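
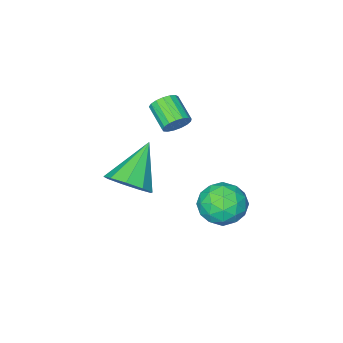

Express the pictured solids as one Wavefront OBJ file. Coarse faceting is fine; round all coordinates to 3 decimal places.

v 2.152 -1.202 2.795
v 2.364 -0.975 3.285
v 2.18 -1.992 3.835
v 1.968 -2.218 3.345
v 2.092 -0.919 3.298
v 1.909 -1.936 3.848
v 1.835 -0.928 3.196
v 1.651 -1.944 3.746
v 1.649 -0.999 3.002
v 1.466 -2.016 3.552
v 1.579 -1.117 2.761
v 1.395 -2.133 3.31
v 1.64 -1.254 2.527
v 1.457 -2.271 3.077
v 1.818 -1.379 2.355
v 1.635 -2.396 2.905
v 2.073 -1.464 2.284
v 1.889 -2.48 2.833
v 2.346 -1.488 2.33
v 2.162 -2.505 2.879
v 2.574 -1.447 2.482
v 2.39 -2.464 3.032
v 2.706 -1.35 2.707
v 2.522 -2.366 3.256
v 2.71 -1.218 2.951
v 2.527 -2.235 3.501
v 2.587 -1.083 3.16
v 2.403 -2.1 3.709
v 3.265 -2.695 -1.028
v 3.972 -2.816 -0.345
v 1.835 -3.285 0.348
v 3.733 -2.183 -0.321
v 3.276 -1.789 -0.628
v 2.813 -1.819 -1.122
v 2.562 -2.259 -1.572
v 2.64 -2.903 -1.767
v 3.01 -3.45 -1.616
v 3.5 -3.643 -1.19
v 3.88 -3.393 -0.688
v 1.446 2.031 0.125
v 2.359 2.369 0.214
v 2.001 0.551 0.046
v 2.914 0.889 0.135
v 2.298 0.941 0.893
v 1.955 1.855 0.941
v 2.405 1.065 -0.681
v 2.062 1.979 -0.633
v 2.952 1.771 -0.284
v 2.886 1.695 0.688
v 1.474 1.225 -0.428
v 1.408 1.149 0.544
v 1.854 2.33 0.176
v 2.506 0.59 0.084
v 2.144 0.621 0.529
v 2.681 0.819 0.581
v 1.616 2.028 0.604
v 2.153 2.226 0.656
v 2.117 1.387 1.055
v 2.207 0.694 -0.396
v 2.744 0.892 -0.344
v 1.679 2.101 -0.321
v 2.216 2.299 -0.269
v 2.243 1.533 -0.795
v 2.739 2.177 -0.064
v 3.065 1.307 -0.111
v 2.766 1.411 -0.59
v 2.565 1.948 -0.562
v 2.7 2.132 0.507
v 3.026 1.262 0.461
v 2.664 1.293 0.906
v 2.463 1.83 0.935
v 3.049 1.781 0.215
v 1.334 1.658 -0.201
v 1.66 0.788 -0.247
v 1.897 1.09 -0.675
v 1.696 1.627 -0.646
v 1.295 1.613 0.371
v 1.621 0.743 0.324
v 1.795 0.972 0.822
v 1.594 1.509 0.85
v 1.311 1.139 0.045
f 2 1 5
f 2 5 3
f 3 5 6
f 3 6 4
f 5 1 7
f 5 7 6
f 6 7 8
f 6 8 4
f 7 1 9
f 7 9 8
f 8 9 10
f 8 10 4
f 9 1 11
f 9 11 10
f 10 11 12
f 10 12 4
f 11 1 13
f 11 13 12
f 12 13 14
f 12 14 4
f 13 1 15
f 13 15 14
f 14 15 16
f 14 16 4
f 15 1 17
f 15 17 16
f 16 17 18
f 16 18 4
f 17 1 19
f 17 19 18
f 18 19 20
f 18 20 4
f 19 1 21
f 19 21 20
f 20 21 22
f 20 22 4
f 21 1 23
f 21 23 22
f 22 23 24
f 22 24 4
f 23 1 25
f 23 25 24
f 24 25 26
f 24 26 4
f 25 1 27
f 25 27 26
f 26 27 28
f 26 28 4
f 27 1 2
f 27 2 28
f 28 2 3
f 28 3 4
f 30 29 32
f 30 32 31
f 32 29 33
f 32 33 31
f 33 29 34
f 33 34 31
f 34 29 35
f 34 35 31
f 35 29 36
f 35 36 31
f 36 29 37
f 36 37 31
f 37 29 38
f 37 38 31
f 38 29 39
f 38 39 31
f 39 29 30
f 39 30 31
f 40 77 56
f 77 51 80
f 56 80 45
f 77 80 56
f 40 56 52
f 56 45 57
f 52 57 41
f 56 57 52
f 40 52 61
f 52 41 62
f 61 62 47
f 52 62 61
f 40 61 73
f 61 47 76
f 73 76 50
f 61 76 73
f 40 73 77
f 73 50 81
f 77 81 51
f 73 81 77
f 41 57 68
f 57 45 71
f 68 71 49
f 57 71 68
f 45 80 58
f 80 51 79
f 58 79 44
f 80 79 58
f 51 81 78
f 81 50 74
f 78 74 42
f 81 74 78
f 50 76 75
f 76 47 63
f 75 63 46
f 76 63 75
f 47 62 67
f 62 41 64
f 67 64 48
f 62 64 67
f 43 69 55
f 69 49 70
f 55 70 44
f 69 70 55
f 43 55 53
f 55 44 54
f 53 54 42
f 55 54 53
f 43 53 60
f 53 42 59
f 60 59 46
f 53 59 60
f 43 60 65
f 60 46 66
f 65 66 48
f 60 66 65
f 43 65 69
f 65 48 72
f 69 72 49
f 65 72 69
f 44 70 58
f 70 49 71
f 58 71 45
f 70 71 58
f 42 54 78
f 54 44 79
f 78 79 51
f 54 79 78
f 46 59 75
f 59 42 74
f 75 74 50
f 59 74 75
f 48 66 67
f 66 46 63
f 67 63 47
f 66 63 67
f 49 72 68
f 72 48 64
f 68 64 41
f 72 64 68



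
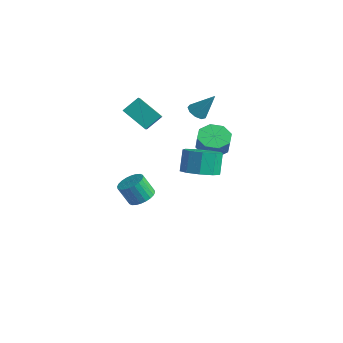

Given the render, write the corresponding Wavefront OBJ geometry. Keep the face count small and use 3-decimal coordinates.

v 3.203 -2.286 2.466
v 3.756 -2.989 3.053
v 3.39 -2.317 4.202
v 2.837 -1.614 3.614
v 4.186 -2.428 2.862
v 3.821 -1.756 4.011
v 4.157 -1.801 2.486
v 3.791 -1.129 3.634
v 3.681 -1.401 2.1
v 3.315 -0.729 3.249
v 2.981 -1.415 1.885
v 2.615 -0.743 3.034
v 2.385 -1.836 1.942
v 2.019 -1.164 3.091
v 2.172 -2.468 2.244
v 1.806 -1.796 3.393
v 2.441 -3.015 2.649
v 2.076 -2.343 3.798
v 3.067 -3.22 2.969
v 2.701 -2.548 4.118
v 2.115 0.123 2.703
v 2.84 -0.407 2.395
v 3.11 -0.614 3.389
v 2.385 -0.083 3.697
v 3.026 0.289 2.49
v 3.296 0.082 3.483
v 2.678 0.889 2.71
v 2.948 0.682 3.703
v 2 1.04 2.925
v 2.27 0.833 3.919
v 1.39 0.654 3.011
v 1.66 0.447 4.005
v 1.204 -0.042 2.917
v 1.474 -0.249 3.91
v 1.552 -0.642 2.697
v 1.822 -0.849 3.69
v 2.23 -0.793 2.481
v 2.5 -1 3.475
v -3.111 0.293 -4.562
v -2.36 0.167 -4.185
v -2.997 -0.099 -3.002
v -3.749 0.027 -3.378
v -2.403 0.492 -4.135
v -3.041 0.226 -2.952
v -2.555 0.787 -4.15
v -3.192 0.521 -2.967
v -2.791 1.006 -4.228
v -3.428 0.74 -3.045
v -3.076 1.117 -4.357
v -3.713 0.851 -3.174
v -3.366 1.103 -4.516
v -4.004 0.836 -3.333
v -3.618 0.965 -4.683
v -4.255 0.699 -3.5
v -3.792 0.725 -4.831
v -4.429 0.459 -3.648
v -3.863 0.419 -4.938
v -4.5 0.153 -3.755
v -3.819 0.094 -4.988
v -4.457 -0.172 -3.805
v -3.668 -0.201 -4.973
v -4.305 -0.467 -3.79
v -3.432 -0.42 -4.895
v -4.069 -0.686 -3.712
v -3.147 -0.531 -4.766
v -3.784 -0.797 -3.583
v -2.856 -0.516 -4.607
v -3.494 -0.783 -3.424
v -2.605 -0.379 -4.44
v -3.242 -0.645 -3.257
v -2.431 -0.139 -4.292
v -3.068 -0.405 -3.109
v -1.173 2.792 2.319
v -0.659 2.925 1.961
v -0.387 3.408 3.681
v -0.933 3.268 1.964
v -1.318 3.387 2.133
v -1.636 3.228 2.389
v -1.738 2.865 2.611
v -1.575 2.468 2.697
v -1.225 2.222 2.606
v -0.85 2.243 2.38
v -0.627 2.521 2.125
v -4.176 -0.029 2.605
v -3.84 0.909 3.309
v -5.024 1.067 1.552
v -4.687 2.004 2.256
v -2.693 0.176 1.624
v -2.356 1.113 2.328
v -3.54 1.271 0.571
v -3.204 2.209 1.275
f 2 1 5
f 2 5 3
f 3 5 6
f 3 6 4
f 5 1 7
f 5 7 6
f 6 7 8
f 6 8 4
f 7 1 9
f 7 9 8
f 8 9 10
f 8 10 4
f 9 1 11
f 9 11 10
f 10 11 12
f 10 12 4
f 11 1 13
f 11 13 12
f 12 13 14
f 12 14 4
f 13 1 15
f 13 15 14
f 14 15 16
f 14 16 4
f 15 1 17
f 15 17 16
f 16 17 18
f 16 18 4
f 17 1 19
f 17 19 18
f 18 19 20
f 18 20 4
f 19 1 2
f 19 2 20
f 20 2 3
f 20 3 4
f 22 21 25
f 22 25 23
f 23 25 26
f 23 26 24
f 25 21 27
f 25 27 26
f 26 27 28
f 26 28 24
f 27 21 29
f 27 29 28
f 28 29 30
f 28 30 24
f 29 21 31
f 29 31 30
f 30 31 32
f 30 32 24
f 31 21 33
f 31 33 32
f 32 33 34
f 32 34 24
f 33 21 35
f 33 35 34
f 34 35 36
f 34 36 24
f 35 21 37
f 35 37 36
f 36 37 38
f 36 38 24
f 37 21 22
f 37 22 38
f 38 22 23
f 38 23 24
f 40 39 43
f 40 43 41
f 41 43 44
f 41 44 42
f 43 39 45
f 43 45 44
f 44 45 46
f 44 46 42
f 45 39 47
f 45 47 46
f 46 47 48
f 46 48 42
f 47 39 49
f 47 49 48
f 48 49 50
f 48 50 42
f 49 39 51
f 49 51 50
f 50 51 52
f 50 52 42
f 51 39 53
f 51 53 52
f 52 53 54
f 52 54 42
f 53 39 55
f 53 55 54
f 54 55 56
f 54 56 42
f 55 39 57
f 55 57 56
f 56 57 58
f 56 58 42
f 57 39 59
f 57 59 58
f 58 59 60
f 58 60 42
f 59 39 61
f 59 61 60
f 60 61 62
f 60 62 42
f 61 39 63
f 61 63 62
f 62 63 64
f 62 64 42
f 63 39 65
f 63 65 64
f 64 65 66
f 64 66 42
f 65 39 67
f 65 67 66
f 66 67 68
f 66 68 42
f 67 39 69
f 67 69 68
f 68 69 70
f 68 70 42
f 69 39 71
f 69 71 70
f 70 71 72
f 70 72 42
f 71 39 40
f 71 40 72
f 72 40 41
f 72 41 42
f 74 73 76
f 74 76 75
f 76 73 77
f 76 77 75
f 77 73 78
f 77 78 75
f 78 73 79
f 78 79 75
f 79 73 80
f 79 80 75
f 80 73 81
f 80 81 75
f 81 73 82
f 81 82 75
f 82 73 83
f 82 83 75
f 83 73 74
f 83 74 75
f 85 87 84
f 88 85 84
f 84 87 86
f 86 88 84
f 85 91 87
f 89 85 88
f 89 91 85
f 87 91 86
f 90 88 86
f 86 91 90
f 90 89 88
f 91 89 90



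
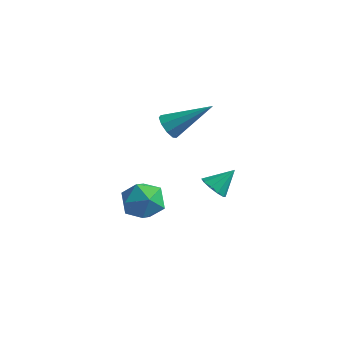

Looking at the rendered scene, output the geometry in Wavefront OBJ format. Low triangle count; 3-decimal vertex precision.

v -0.427 2.914 -2.128
v 0.079 2.432 -2.004
v 0.127 3.726 -1.232
v 0.217 2.694 -2.328
v 0.11 3.04 -2.575
v -0.203 3.338 -2.651
v -0.602 3.474 -2.528
v -0.934 3.396 -2.251
v -1.072 3.134 -1.928
v -0.964 2.788 -1.681
v -0.651 2.49 -1.604
v -0.253 2.354 -1.728
v -1.162 0.545 2.728
v -0.746 0.557 2.203
v 0.322 1.635 3.932
v -1.015 0.929 2.199
v -1.353 1.12 2.442
v -1.601 1.043 2.819
v -1.645 0.732 3.154
v -1.462 0.334 3.289
v -1.139 0.035 3.162
v -0.827 -0.026 2.832
v -0.672 0.181 2.453
v -0.944 -1.534 0.501
v -0.201 -1.38 -0.196
v -0.699 -3.18 0.396
v 0.044 -3.026 -0.301
v 0.19 -2.744 0.679
v 0.039 -1.726 0.744
v -0.939 -2.834 -0.544
v -1.09 -1.816 -0.479
v -0.198 -2.183 -0.842
v 0.5 -2.127 -0.086
v -1.4 -2.433 0.286
v -0.702 -2.377 1.042
f 2 1 4
f 2 4 3
f 4 1 5
f 4 5 3
f 5 1 6
f 5 6 3
f 6 1 7
f 6 7 3
f 7 1 8
f 7 8 3
f 8 1 9
f 8 9 3
f 9 1 10
f 9 10 3
f 10 1 11
f 10 11 3
f 11 1 12
f 11 12 3
f 12 1 2
f 12 2 3
f 14 13 16
f 14 16 15
f 16 13 17
f 16 17 15
f 17 13 18
f 17 18 15
f 18 13 19
f 18 19 15
f 19 13 20
f 19 20 15
f 20 13 21
f 20 21 15
f 21 13 22
f 21 22 15
f 22 13 23
f 22 23 15
f 23 13 14
f 23 14 15
f 24 35 29
f 24 29 25
f 24 25 31
f 24 31 34
f 24 34 35
f 25 29 33
f 29 35 28
f 35 34 26
f 34 31 30
f 31 25 32
f 27 33 28
f 27 28 26
f 27 26 30
f 27 30 32
f 27 32 33
f 28 33 29
f 26 28 35
f 30 26 34
f 32 30 31
f 33 32 25



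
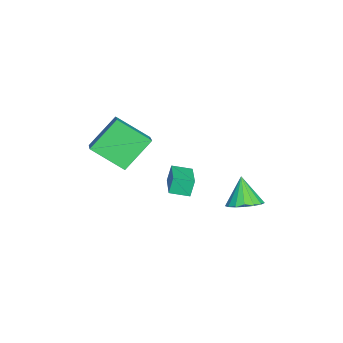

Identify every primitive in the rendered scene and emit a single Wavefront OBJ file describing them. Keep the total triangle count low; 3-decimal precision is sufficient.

v 0.888 3.756 -2.998
v 1.687 3.49 -2.681
v 0.232 3.424 -1.622
v 1.674 3.91 -2.586
v 1.48 4.294 -2.585
v 1.151 4.556 -2.679
v 0.762 4.634 -2.846
v 0.401 4.511 -3.048
v 0.153 4.216 -3.238
v 0.072 3.815 -3.373
v 0.179 3.4 -3.422
v 0.448 3.067 -3.374
v 0.818 2.892 -3.24
v 1.204 2.915 -3.05
v 1.518 3.131 -2.848
v 3.412 -1.178 0.495
v 3.364 -2.747 1.548
v 2.368 -0.244 1.838
v 2.32 -1.813 2.89
v 4.76 -0.727 1.23
v 4.712 -2.296 2.282
v 3.716 0.207 2.572
v 3.668 -1.362 3.625
v 2.989 0.672 -0.433
v 2.763 0.821 0.405
v 2.761 1.567 -0.654
v 2.536 1.717 0.184
v 4.524 1.143 -0.104
v 4.299 1.293 0.734
v 4.297 2.039 -0.325
v 4.071 2.188 0.513
f 2 1 4
f 2 4 3
f 4 1 5
f 4 5 3
f 5 1 6
f 5 6 3
f 6 1 7
f 6 7 3
f 7 1 8
f 7 8 3
f 8 1 9
f 8 9 3
f 9 1 10
f 9 10 3
f 10 1 11
f 10 11 3
f 11 1 12
f 11 12 3
f 12 1 13
f 12 13 3
f 13 1 14
f 13 14 3
f 14 1 15
f 14 15 3
f 15 1 2
f 15 2 3
f 17 19 16
f 20 17 16
f 16 19 18
f 18 20 16
f 17 23 19
f 21 17 20
f 21 23 17
f 19 23 18
f 22 20 18
f 18 23 22
f 22 21 20
f 23 21 22
f 25 27 24
f 28 25 24
f 24 27 26
f 26 28 24
f 25 31 27
f 29 25 28
f 29 31 25
f 27 31 26
f 30 28 26
f 26 31 30
f 30 29 28
f 31 29 30



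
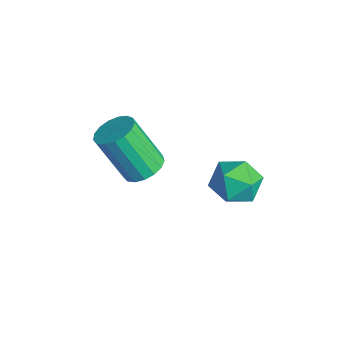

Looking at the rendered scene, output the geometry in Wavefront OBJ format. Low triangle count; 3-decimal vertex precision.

v -0.654 -2.497 0.654
v -0.146 -2.114 1.012
v -0.779 -2.84 2.685
v -1.286 -3.223 2.326
v -0.421 -1.899 1.001
v -1.054 -2.625 2.674
v -0.749 -1.821 0.911
v -1.382 -2.546 2.584
v -1.055 -1.897 0.762
v -1.688 -2.623 2.434
v -1.27 -2.112 0.588
v -1.903 -2.837 2.26
v -1.343 -2.414 0.429
v -1.976 -3.14 2.102
v -1.258 -2.735 0.321
v -1.891 -3.461 1.994
v -1.035 -3.002 0.29
v -1.668 -3.728 1.963
v -0.724 -3.154 0.342
v -1.357 -3.879 2.015
v -0.397 -3.154 0.465
v -1.03 -3.88 2.138
v -0.129 -3.005 0.632
v -0.762 -3.73 2.305
v 0.019 -2.739 0.803
v -0.614 -3.464 2.476
v 0.013 -2.417 0.941
v -0.62 -3.143 2.613
v 1.798 -0.26 2.428
v 2.638 0.015 2.434
v 2.242 -1.615 2.326
v 3.082 -1.34 2.332
v 2.588 -1.268 3.061
v 2.314 -0.431 3.124
v 2.566 -1.169 1.636
v 2.292 -0.332 1.699
v 3.112 -0.547 1.945
v 3.126 -0.609 2.825
v 1.754 -0.991 1.935
v 1.768 -1.053 2.815
f 2 1 5
f 2 5 3
f 3 5 6
f 3 6 4
f 5 1 7
f 5 7 6
f 6 7 8
f 6 8 4
f 7 1 9
f 7 9 8
f 8 9 10
f 8 10 4
f 9 1 11
f 9 11 10
f 10 11 12
f 10 12 4
f 11 1 13
f 11 13 12
f 12 13 14
f 12 14 4
f 13 1 15
f 13 15 14
f 14 15 16
f 14 16 4
f 15 1 17
f 15 17 16
f 16 17 18
f 16 18 4
f 17 1 19
f 17 19 18
f 18 19 20
f 18 20 4
f 19 1 21
f 19 21 20
f 20 21 22
f 20 22 4
f 21 1 23
f 21 23 22
f 22 23 24
f 22 24 4
f 23 1 25
f 23 25 24
f 24 25 26
f 24 26 4
f 25 1 27
f 25 27 26
f 26 27 28
f 26 28 4
f 27 1 2
f 27 2 28
f 28 2 3
f 28 3 4
f 29 40 34
f 29 34 30
f 29 30 36
f 29 36 39
f 29 39 40
f 30 34 38
f 34 40 33
f 40 39 31
f 39 36 35
f 36 30 37
f 32 38 33
f 32 33 31
f 32 31 35
f 32 35 37
f 32 37 38
f 33 38 34
f 31 33 40
f 35 31 39
f 37 35 36
f 38 37 30



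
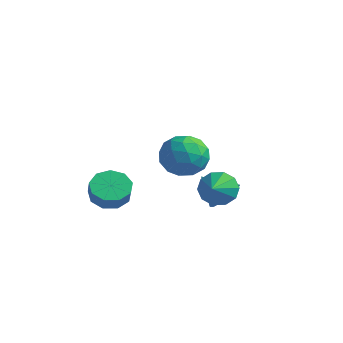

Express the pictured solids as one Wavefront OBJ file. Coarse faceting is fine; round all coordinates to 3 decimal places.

v 1.817 1.171 -0.63
v 2.281 1.732 -0.02
v 2.343 0.149 -0.09
v 1.764 1.593 0.22
v 1.266 1.292 0.135
v 0.98 0.945 -0.242
v 1.013 0.684 -0.767
v 1.353 0.609 -1.24
v 1.87 0.749 -1.48
v 2.367 1.05 -1.395
v 2.654 1.397 -1.018
v 2.621 1.658 -0.493
v -4.001 0.242 -2.627
v -3.208 -0.034 -3.188
v -2.746 -0.398 -2.355
v -3.539 -0.122 -1.793
v -3.12 0.61 -2.955
v -2.657 0.246 -2.122
v -3.444 1.083 -2.569
v -2.982 0.719 -1.736
v -4.029 1.161 -2.209
v -3.567 0.797 -1.376
v -4.601 0.81 -2.045
v -4.138 0.446 -1.212
v -4.892 0.193 -2.153
v -4.43 -0.171 -1.32
v -4.767 -0.401 -2.483
v -4.304 -0.765 -1.65
v -4.283 -0.694 -2.879
v -3.82 -1.058 -2.046
v -3.667 -0.549 -3.158
v -3.205 -0.913 -2.325
v 0.57 1.568 1.1
v 1.341 0.798 0.576
v -0.401 0.062 1.884
v 0.37 -0.708 1.36
v 0.746 0.004 2.262
v 1.346 0.935 1.777
v -0.406 -0.075 0.683
v 0.194 0.856 0.198
v 0.738 -0.218 0.318
v 1.45 -0.169 1.294
v -0.51 1.029 1.166
v 0.202 1.078 2.142
v 1.041 1.315 0.769
v -0.101 -0.455 1.691
v 0.12 -0.036 2.221
v 0.573 -0.489 1.913
v 1.044 1.396 1.475
v 1.497 0.943 1.167
v 1.147 0.477 2.158
v -0.557 -0.083 1.293
v -0.104 -0.536 0.985
v 0.367 1.349 0.547
v 0.82 0.896 0.239
v -0.207 0.383 0.302
v 1.14 0.266 0.31
v 0.568 -0.62 0.771
v 0.112 -0.248 0.372
v 0.465 0.3 0.087
v 1.558 0.294 0.883
v 0.987 -0.591 1.344
v 1.208 -0.172 1.874
v 1.561 0.375 1.589
v 1.203 -0.303 0.732
v -0.047 1.451 1.116
v -0.618 0.566 1.577
v -0.621 0.485 0.871
v -0.268 1.032 0.586
v 0.372 1.48 1.689
v -0.2 0.594 2.15
v 0.475 0.56 2.373
v 0.828 1.108 2.088
v -0.263 1.163 1.728
v 0.302 3.347 -2.419
v 0.793 3.026 -1.685
v -1.042 3.213 -1.581
v 0.762 3.604 -1.641
v 0.556 4.084 -1.895
v 0.253 4.283 -2.349
v -0.032 4.124 -2.83
v -0.189 3.668 -3.154
v -0.158 3.09 -3.198
v 0.048 2.61 -2.944
v 0.351 2.411 -2.49
v 0.636 2.57 -2.009
f 2 1 4
f 2 4 3
f 4 1 5
f 4 5 3
f 5 1 6
f 5 6 3
f 6 1 7
f 6 7 3
f 7 1 8
f 7 8 3
f 8 1 9
f 8 9 3
f 9 1 10
f 9 10 3
f 10 1 11
f 10 11 3
f 11 1 12
f 11 12 3
f 12 1 2
f 12 2 3
f 14 13 17
f 14 17 15
f 15 17 18
f 15 18 16
f 17 13 19
f 17 19 18
f 18 19 20
f 18 20 16
f 19 13 21
f 19 21 20
f 20 21 22
f 20 22 16
f 21 13 23
f 21 23 22
f 22 23 24
f 22 24 16
f 23 13 25
f 23 25 24
f 24 25 26
f 24 26 16
f 25 13 27
f 25 27 26
f 26 27 28
f 26 28 16
f 27 13 29
f 27 29 28
f 28 29 30
f 28 30 16
f 29 13 31
f 29 31 30
f 30 31 32
f 30 32 16
f 31 13 14
f 31 14 32
f 32 14 15
f 32 15 16
f 33 70 49
f 70 44 73
f 49 73 38
f 70 73 49
f 33 49 45
f 49 38 50
f 45 50 34
f 49 50 45
f 33 45 54
f 45 34 55
f 54 55 40
f 45 55 54
f 33 54 66
f 54 40 69
f 66 69 43
f 54 69 66
f 33 66 70
f 66 43 74
f 70 74 44
f 66 74 70
f 34 50 61
f 50 38 64
f 61 64 42
f 50 64 61
f 38 73 51
f 73 44 72
f 51 72 37
f 73 72 51
f 44 74 71
f 74 43 67
f 71 67 35
f 74 67 71
f 43 69 68
f 69 40 56
f 68 56 39
f 69 56 68
f 40 55 60
f 55 34 57
f 60 57 41
f 55 57 60
f 36 62 48
f 62 42 63
f 48 63 37
f 62 63 48
f 36 48 46
f 48 37 47
f 46 47 35
f 48 47 46
f 36 46 53
f 46 35 52
f 53 52 39
f 46 52 53
f 36 53 58
f 53 39 59
f 58 59 41
f 53 59 58
f 36 58 62
f 58 41 65
f 62 65 42
f 58 65 62
f 37 63 51
f 63 42 64
f 51 64 38
f 63 64 51
f 35 47 71
f 47 37 72
f 71 72 44
f 47 72 71
f 39 52 68
f 52 35 67
f 68 67 43
f 52 67 68
f 41 59 60
f 59 39 56
f 60 56 40
f 59 56 60
f 42 65 61
f 65 41 57
f 61 57 34
f 65 57 61
f 76 75 78
f 76 78 77
f 78 75 79
f 78 79 77
f 79 75 80
f 79 80 77
f 80 75 81
f 80 81 77
f 81 75 82
f 81 82 77
f 82 75 83
f 82 83 77
f 83 75 84
f 83 84 77
f 84 75 85
f 84 85 77
f 85 75 86
f 85 86 77
f 86 75 76
f 86 76 77



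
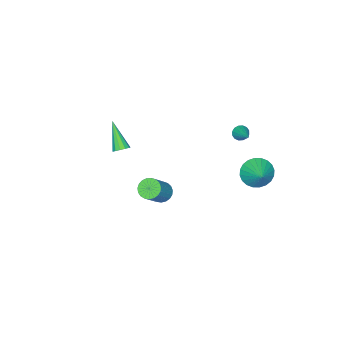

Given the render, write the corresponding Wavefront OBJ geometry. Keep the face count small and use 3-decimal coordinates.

v 1.553 -3.066 1.042
v 2.024 -3.33 1.064
v 0.787 -4.314 2.418
v 2.039 -3.109 1.273
v 1.901 -2.875 1.409
v 1.652 -2.701 1.428
v 1.372 -2.643 1.325
v 1.149 -2.719 1.131
v 1.055 -2.905 0.91
v 1.119 -3.142 0.73
v 1.321 -3.355 0.65
v 1.597 -3.476 0.694
v 1.859 -3.467 0.848
v 2.963 0.893 0.626
v 3.404 1.239 0.224
v 4.657 1.374 1.711
v 4.217 1.027 2.114
v 3.247 1.451 0.337
v 4.501 1.586 1.824
v 3.041 1.567 0.5
v 4.295 1.701 1.987
v 2.822 1.566 0.685
v 4.075 1.7 2.172
v 2.627 1.448 0.859
v 3.88 1.583 2.347
v 2.49 1.235 0.994
v 3.744 1.369 2.482
v 2.435 0.962 1.065
v 3.689 1.097 2.552
v 2.472 0.678 1.06
v 3.725 0.812 2.548
v 2.593 0.43 0.98
v 3.846 0.565 2.468
v 2.778 0.263 0.839
v 4.032 0.397 2.327
v 2.996 0.204 0.661
v 4.249 0.339 2.149
v 3.208 0.265 0.477
v 4.461 0.399 1.965
v 3.377 0.434 0.319
v 4.631 0.568 1.807
v 3.475 0.682 0.214
v 4.729 0.817 1.702
v 3.485 0.967 0.18
v 4.738 1.102 1.668
v -3.804 1.551 1.136
v -3.482 1.638 0.725
v -3.036 2.629 1.964
v -3.69 1.813 0.69
v -3.929 1.918 0.775
v -4.134 1.925 0.957
v -4.251 1.832 1.187
v -4.248 1.663 1.403
v -4.126 1.465 1.548
v -3.918 1.29 1.583
v -3.679 1.185 1.498
v -3.473 1.178 1.316
v -3.357 1.271 1.086
v -3.36 1.44 0.87
v -4.098 2.601 -2.374
v -3.307 1.911 -2.411
v -3.222 3.559 -1.526
v -3.232 2.138 -2.745
v -3.289 2.434 -3.022
v -3.468 2.756 -3.2
v -3.744 3.055 -3.252
v -4.074 3.284 -3.171
v -4.407 3.409 -2.968
v -4.693 3.412 -2.675
v -4.889 3.291 -2.336
v -4.964 3.064 -2.003
v -4.907 2.768 -1.726
v -4.727 2.446 -1.548
v -4.451 2.147 -1.495
v -4.122 1.918 -1.577
v -3.789 1.793 -1.779
v -3.502 1.79 -2.072
f 2 1 4
f 2 4 3
f 4 1 5
f 4 5 3
f 5 1 6
f 5 6 3
f 6 1 7
f 6 7 3
f 7 1 8
f 7 8 3
f 8 1 9
f 8 9 3
f 9 1 10
f 9 10 3
f 10 1 11
f 10 11 3
f 11 1 12
f 11 12 3
f 12 1 13
f 12 13 3
f 13 1 2
f 13 2 3
f 15 14 18
f 15 18 16
f 16 18 19
f 16 19 17
f 18 14 20
f 18 20 19
f 19 20 21
f 19 21 17
f 20 14 22
f 20 22 21
f 21 22 23
f 21 23 17
f 22 14 24
f 22 24 23
f 23 24 25
f 23 25 17
f 24 14 26
f 24 26 25
f 25 26 27
f 25 27 17
f 26 14 28
f 26 28 27
f 27 28 29
f 27 29 17
f 28 14 30
f 28 30 29
f 29 30 31
f 29 31 17
f 30 14 32
f 30 32 31
f 31 32 33
f 31 33 17
f 32 14 34
f 32 34 33
f 33 34 35
f 33 35 17
f 34 14 36
f 34 36 35
f 35 36 37
f 35 37 17
f 36 14 38
f 36 38 37
f 37 38 39
f 37 39 17
f 38 14 40
f 38 40 39
f 39 40 41
f 39 41 17
f 40 14 42
f 40 42 41
f 41 42 43
f 41 43 17
f 42 14 44
f 42 44 43
f 43 44 45
f 43 45 17
f 44 14 15
f 44 15 45
f 45 15 16
f 45 16 17
f 47 46 49
f 47 49 48
f 49 46 50
f 49 50 48
f 50 46 51
f 50 51 48
f 51 46 52
f 51 52 48
f 52 46 53
f 52 53 48
f 53 46 54
f 53 54 48
f 54 46 55
f 54 55 48
f 55 46 56
f 55 56 48
f 56 46 57
f 56 57 48
f 57 46 58
f 57 58 48
f 58 46 59
f 58 59 48
f 59 46 47
f 59 47 48
f 61 60 63
f 61 63 62
f 63 60 64
f 63 64 62
f 64 60 65
f 64 65 62
f 65 60 66
f 65 66 62
f 66 60 67
f 66 67 62
f 67 60 68
f 67 68 62
f 68 60 69
f 68 69 62
f 69 60 70
f 69 70 62
f 70 60 71
f 70 71 62
f 71 60 72
f 71 72 62
f 72 60 73
f 72 73 62
f 73 60 74
f 73 74 62
f 74 60 75
f 74 75 62
f 75 60 76
f 75 76 62
f 76 60 77
f 76 77 62
f 77 60 61
f 77 61 62



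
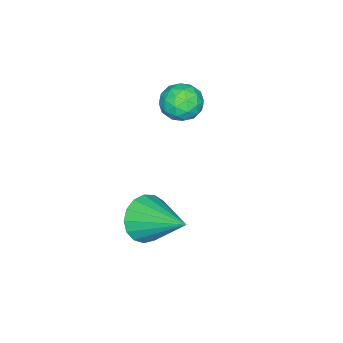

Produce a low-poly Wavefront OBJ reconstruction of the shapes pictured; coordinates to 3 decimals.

v -2.796 -0.961 2.501
v -2.258 -1.407 2.157
v -3.662 -1.853 2.303
v -3.124 -2.299 1.959
v -3.087 -2.165 2.725
v -2.552 -1.614 2.847
v -3.368 -1.646 1.613
v -2.833 -1.095 1.735
v -2.612 -1.83 1.609
v -2.438 -2.151 2.296
v -3.482 -1.109 2.164
v -3.308 -1.43 2.851
v -2.451 -1.106 2.346
v -3.469 -2.154 2.114
v -3.447 -2.076 2.564
v -3.131 -2.338 2.362
v -2.624 -1.227 2.752
v -2.308 -1.489 2.55
v -2.795 -1.935 2.884
v -3.612 -1.771 1.91
v -3.296 -2.033 1.708
v -2.789 -0.922 2.098
v -2.473 -1.184 1.896
v -3.125 -1.325 1.576
v -2.343 -1.616 1.822
v -2.852 -2.141 1.706
v -2.995 -1.757 1.502
v -2.68 -1.433 1.574
v -2.241 -1.805 2.226
v -2.75 -2.329 2.11
v -2.728 -2.251 2.56
v -2.414 -1.926 2.632
v -2.449 -2.054 1.903
v -3.17 -0.931 2.35
v -3.679 -1.455 2.234
v -3.506 -1.334 1.828
v -3.192 -1.009 1.9
v -3.068 -1.119 2.754
v -3.577 -1.644 2.638
v -3.24 -1.827 2.886
v -2.925 -1.503 2.958
v -3.471 -1.206 2.557
v -0.319 -1.39 -1.572
v 0.127 -1.856 -0.917
v 0.099 0.31 -0.648
v 0.439 -1.771 -1.216
v 0.577 -1.598 -1.596
v 0.509 -1.377 -1.972
v 0.252 -1.159 -2.255
v -0.136 -0.995 -2.382
v -0.566 -0.921 -2.324
v -0.94 -0.954 -2.093
v -1.171 -1.087 -1.743
v -1.207 -1.29 -1.354
v -1.04 -1.516 -1.015
v -0.708 -1.712 -0.803
v -0.287 -1.835 -0.768
f 1 38 17
f 38 12 41
f 17 41 6
f 38 41 17
f 1 17 13
f 17 6 18
f 13 18 2
f 17 18 13
f 1 13 22
f 13 2 23
f 22 23 8
f 13 23 22
f 1 22 34
f 22 8 37
f 34 37 11
f 22 37 34
f 1 34 38
f 34 11 42
f 38 42 12
f 34 42 38
f 2 18 29
f 18 6 32
f 29 32 10
f 18 32 29
f 6 41 19
f 41 12 40
f 19 40 5
f 41 40 19
f 12 42 39
f 42 11 35
f 39 35 3
f 42 35 39
f 11 37 36
f 37 8 24
f 36 24 7
f 37 24 36
f 8 23 28
f 23 2 25
f 28 25 9
f 23 25 28
f 4 30 16
f 30 10 31
f 16 31 5
f 30 31 16
f 4 16 14
f 16 5 15
f 14 15 3
f 16 15 14
f 4 14 21
f 14 3 20
f 21 20 7
f 14 20 21
f 4 21 26
f 21 7 27
f 26 27 9
f 21 27 26
f 4 26 30
f 26 9 33
f 30 33 10
f 26 33 30
f 5 31 19
f 31 10 32
f 19 32 6
f 31 32 19
f 3 15 39
f 15 5 40
f 39 40 12
f 15 40 39
f 7 20 36
f 20 3 35
f 36 35 11
f 20 35 36
f 9 27 28
f 27 7 24
f 28 24 8
f 27 24 28
f 10 33 29
f 33 9 25
f 29 25 2
f 33 25 29
f 44 43 46
f 44 46 45
f 46 43 47
f 46 47 45
f 47 43 48
f 47 48 45
f 48 43 49
f 48 49 45
f 49 43 50
f 49 50 45
f 50 43 51
f 50 51 45
f 51 43 52
f 51 52 45
f 52 43 53
f 52 53 45
f 53 43 54
f 53 54 45
f 54 43 55
f 54 55 45
f 55 43 56
f 55 56 45
f 56 43 57
f 56 57 45
f 57 43 44
f 57 44 45



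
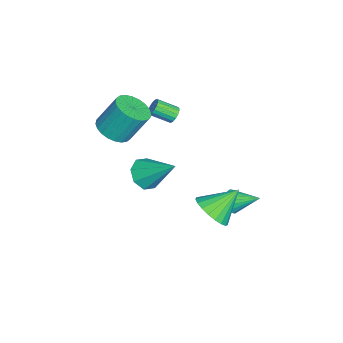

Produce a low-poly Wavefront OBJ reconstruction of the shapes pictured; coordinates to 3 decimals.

v 0.546 -2.288 -1.744
v 1.385 -2.724 -1.66
v 1.214 -0.732 -0.356
v 1.377 -2.238 -2.2
v 0.882 -1.782 -2.474
v 0.19 -1.622 -2.32
v -0.294 -1.852 -1.829
v -0.286 -2.338 -1.288
v 0.209 -2.795 -1.014
v 0.902 -2.955 -1.168
v -1.833 -1.217 0.885
v -1.382 -1.069 1.041
v -1.255 -2.094 1.651
v -1.707 -2.243 1.495
v -1.531 -0.987 1.209
v -1.404 -2.012 1.82
v -1.749 -0.958 1.304
v -1.622 -1.983 1.914
v -1.986 -0.988 1.302
v -1.859 -2.013 1.912
v -2.189 -1.071 1.205
v -2.062 -2.096 1.815
v -2.31 -1.187 1.034
v -2.183 -2.213 1.645
v -2.321 -1.311 0.83
v -2.195 -2.336 1.44
v -2.222 -1.413 0.637
v -2.095 -2.438 1.248
v -2.033 -1.47 0.502
v -1.906 -2.495 1.112
v -1.798 -1.469 0.454
v -1.671 -2.495 1.065
v -1.572 -1.411 0.505
v -1.445 -2.436 1.116
v -1.405 -1.308 0.643
v -1.278 -2.334 1.253
v -1.337 -1.185 0.836
v -1.21 -2.21 1.447
v 2.895 1.22 -2.045
v 3.529 0.841 -1.272
v 2.185 2.42 -0.875
v 3.781 1.162 -1.449
v 3.88 1.494 -1.728
v 3.808 1.778 -2.063
v 3.578 1.966 -2.395
v 3.23 2.025 -2.666
v 2.825 1.945 -2.83
v 2.431 1.739 -2.858
v 2.118 1.444 -2.746
v 1.939 1.11 -2.512
v 1.925 0.795 -2.198
v 2.079 0.554 -1.858
v 2.374 0.428 -1.549
v 2.759 0.439 -1.327
v 3.168 0.585 -1.229
v -0.138 1.902 -3.996
v 0.308 1.623 -3.52
v 0.058 3.258 -3.384
v 0.5 1.702 -3.758
v 0.566 1.822 -4.043
v 0.492 1.957 -4.319
v 0.293 2.082 -4.531
v 0.009 2.171 -4.637
v -0.304 2.207 -4.616
v -0.584 2.182 -4.472
v -0.776 2.102 -4.234
v -0.842 1.983 -3.949
v -0.768 1.848 -3.673
v -0.57 1.723 -3.462
v -0.285 1.634 -3.356
v 0.028 1.598 -3.376
v -0.12 -3.936 0.898
v 0.85 -4.05 1.061
v 0.69 -3.078 2.686
v -0.28 -2.964 2.522
v 0.845 -3.719 0.863
v 0.685 -2.746 2.487
v 0.694 -3.421 0.669
v 0.534 -2.448 2.294
v 0.418 -3.201 0.511
v 0.259 -2.229 2.135
v 0.061 -3.094 0.411
v -0.099 -2.121 2.035
v -0.324 -3.114 0.385
v -0.484 -2.141 2.01
v -0.678 -3.26 0.438
v -0.837 -2.287 2.062
v -0.947 -3.509 0.56
v -1.106 -2.536 2.185
v -1.09 -3.822 0.734
v -1.25 -2.85 2.359
v -1.085 -4.154 0.933
v -1.245 -3.181 2.557
v -0.934 -4.452 1.126
v -1.094 -3.479 2.751
v -0.659 -4.671 1.285
v -0.818 -3.699 2.909
v -0.301 -4.779 1.385
v -0.461 -3.806 3.009
v 0.084 -4.759 1.41
v -0.076 -3.786 3.035
v 0.437 -4.613 1.358
v 0.278 -3.64 2.982
v 0.706 -4.364 1.235
v 0.547 -3.391 2.86
f 2 1 4
f 2 4 3
f 4 1 5
f 4 5 3
f 5 1 6
f 5 6 3
f 6 1 7
f 6 7 3
f 7 1 8
f 7 8 3
f 8 1 9
f 8 9 3
f 9 1 10
f 9 10 3
f 10 1 2
f 10 2 3
f 12 11 15
f 12 15 13
f 13 15 16
f 13 16 14
f 15 11 17
f 15 17 16
f 16 17 18
f 16 18 14
f 17 11 19
f 17 19 18
f 18 19 20
f 18 20 14
f 19 11 21
f 19 21 20
f 20 21 22
f 20 22 14
f 21 11 23
f 21 23 22
f 22 23 24
f 22 24 14
f 23 11 25
f 23 25 24
f 24 25 26
f 24 26 14
f 25 11 27
f 25 27 26
f 26 27 28
f 26 28 14
f 27 11 29
f 27 29 28
f 28 29 30
f 28 30 14
f 29 11 31
f 29 31 30
f 30 31 32
f 30 32 14
f 31 11 33
f 31 33 32
f 32 33 34
f 32 34 14
f 33 11 35
f 33 35 34
f 34 35 36
f 34 36 14
f 35 11 37
f 35 37 36
f 36 37 38
f 36 38 14
f 37 11 12
f 37 12 38
f 38 12 13
f 38 13 14
f 40 39 42
f 40 42 41
f 42 39 43
f 42 43 41
f 43 39 44
f 43 44 41
f 44 39 45
f 44 45 41
f 45 39 46
f 45 46 41
f 46 39 47
f 46 47 41
f 47 39 48
f 47 48 41
f 48 39 49
f 48 49 41
f 49 39 50
f 49 50 41
f 50 39 51
f 50 51 41
f 51 39 52
f 51 52 41
f 52 39 53
f 52 53 41
f 53 39 54
f 53 54 41
f 54 39 55
f 54 55 41
f 55 39 40
f 55 40 41
f 57 56 59
f 57 59 58
f 59 56 60
f 59 60 58
f 60 56 61
f 60 61 58
f 61 56 62
f 61 62 58
f 62 56 63
f 62 63 58
f 63 56 64
f 63 64 58
f 64 56 65
f 64 65 58
f 65 56 66
f 65 66 58
f 66 56 67
f 66 67 58
f 67 56 68
f 67 68 58
f 68 56 69
f 68 69 58
f 69 56 70
f 69 70 58
f 70 56 71
f 70 71 58
f 71 56 57
f 71 57 58
f 73 72 76
f 73 76 74
f 74 76 77
f 74 77 75
f 76 72 78
f 76 78 77
f 77 78 79
f 77 79 75
f 78 72 80
f 78 80 79
f 79 80 81
f 79 81 75
f 80 72 82
f 80 82 81
f 81 82 83
f 81 83 75
f 82 72 84
f 82 84 83
f 83 84 85
f 83 85 75
f 84 72 86
f 84 86 85
f 85 86 87
f 85 87 75
f 86 72 88
f 86 88 87
f 87 88 89
f 87 89 75
f 88 72 90
f 88 90 89
f 89 90 91
f 89 91 75
f 90 72 92
f 90 92 91
f 91 92 93
f 91 93 75
f 92 72 94
f 92 94 93
f 93 94 95
f 93 95 75
f 94 72 96
f 94 96 95
f 95 96 97
f 95 97 75
f 96 72 98
f 96 98 97
f 97 98 99
f 97 99 75
f 98 72 100
f 98 100 99
f 99 100 101
f 99 101 75
f 100 72 102
f 100 102 101
f 101 102 103
f 101 103 75
f 102 72 104
f 102 104 103
f 103 104 105
f 103 105 75
f 104 72 73
f 104 73 105
f 105 73 74
f 105 74 75



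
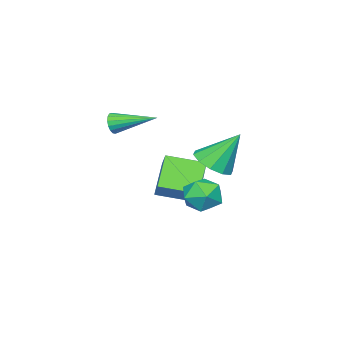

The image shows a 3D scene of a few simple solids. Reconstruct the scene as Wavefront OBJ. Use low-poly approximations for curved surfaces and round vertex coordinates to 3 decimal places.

v 0.408 1.808 -2.005
v 0.979 1.306 -1.505
v -0.188 2.632 -0.495
v 1.248 1.777 -1.656
v 1.196 2.259 -1.94
v 0.842 2.57 -2.249
v 0.323 2.589 -2.464
v -0.163 2.31 -2.504
v -0.432 1.84 -2.354
v -0.38 1.357 -2.07
v -0.027 1.047 -1.761
v 0.493 1.027 -1.545
v -0.301 0.472 -4.722
v -1.664 -0.22 -3.681
v -0.005 0.871 -4.07
v -1.368 0.178 -3.028
v 0.648 -0.838 -4.352
v -0.715 -1.531 -3.31
v 0.944 -0.44 -3.699
v -0.419 -1.132 -2.658
v 0.844 -2.737 -0.909
v 1.126 -2.758 -0.461
v 0.176 -1.063 -0.411
v 1.283 -2.646 -0.626
v 1.339 -2.555 -0.856
v 1.282 -2.506 -1.098
v 1.125 -2.51 -1.297
v 0.903 -2.565 -1.407
v 0.668 -2.66 -1.403
v 0.473 -2.773 -1.286
v 0.363 -2.877 -1.083
v 0.363 -2.949 -0.84
v 0.474 -2.973 -0.612
v 0.669 -2.943 -0.453
v 0.904 -2.865 -0.398
v 1.354 2.88 -2.914
v 1.874 3.182 -2.266
v 2.446 2.118 -3.434
v 2.966 2.42 -2.786
v 2.307 1.862 -2.6
v 1.633 2.332 -2.279
v 2.687 2.968 -3.421
v 2.013 3.438 -3.1
v 2.697 3.236 -2.58
v 2.463 2.552 -2.072
v 1.857 2.748 -3.628
v 1.623 2.064 -3.12
f 2 1 4
f 2 4 3
f 4 1 5
f 4 5 3
f 5 1 6
f 5 6 3
f 6 1 7
f 6 7 3
f 7 1 8
f 7 8 3
f 8 1 9
f 8 9 3
f 9 1 10
f 9 10 3
f 10 1 11
f 10 11 3
f 11 1 12
f 11 12 3
f 12 1 2
f 12 2 3
f 14 16 13
f 17 14 13
f 13 16 15
f 15 17 13
f 14 20 16
f 18 14 17
f 18 20 14
f 16 20 15
f 19 17 15
f 15 20 19
f 19 18 17
f 20 18 19
f 22 21 24
f 22 24 23
f 24 21 25
f 24 25 23
f 25 21 26
f 25 26 23
f 26 21 27
f 26 27 23
f 27 21 28
f 27 28 23
f 28 21 29
f 28 29 23
f 29 21 30
f 29 30 23
f 30 21 31
f 30 31 23
f 31 21 32
f 31 32 23
f 32 21 33
f 32 33 23
f 33 21 34
f 33 34 23
f 34 21 35
f 34 35 23
f 35 21 22
f 35 22 23
f 36 47 41
f 36 41 37
f 36 37 43
f 36 43 46
f 36 46 47
f 37 41 45
f 41 47 40
f 47 46 38
f 46 43 42
f 43 37 44
f 39 45 40
f 39 40 38
f 39 38 42
f 39 42 44
f 39 44 45
f 40 45 41
f 38 40 47
f 42 38 46
f 44 42 43
f 45 44 37



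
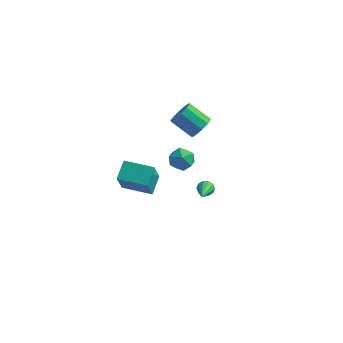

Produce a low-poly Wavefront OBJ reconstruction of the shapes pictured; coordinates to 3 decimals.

v 0.956 3.86 1.099
v 1.41 3.658 1.777
v 0.098 3.799 2.698
v -0.356 4 2.021
v 1.426 4.174 1.721
v 0.114 4.314 2.642
v 1.263 4.57 1.427
v -0.05 4.71 2.349
v 0.982 4.695 1.009
v -0.331 4.835 1.93
v 0.692 4.5 0.625
v -0.621 4.641 1.546
v 0.502 4.061 0.422
v -0.81 4.202 1.343
v 0.486 3.546 0.478
v -0.826 3.686 1.399
v 0.65 3.15 0.771
v -0.663 3.29 1.693
v 0.931 3.025 1.19
v -0.382 3.165 2.111
v 1.221 3.219 1.574
v -0.092 3.36 2.495
v 2.017 1.525 -2.075
v 2.246 1.337 -2.502
v 2.383 -0.325 -1.065
v 2.472 1.48 -2.323
v 2.523 1.64 -2.049
v 2.381 1.756 -1.785
v 2.1 1.784 -1.632
v 1.787 1.713 -1.648
v 1.562 1.57 -1.827
v 1.51 1.411 -2.101
v 1.652 1.294 -2.365
v 1.933 1.267 -2.519
v 0.075 1.393 0.733
v 0.59 1.453 0.058
v 0.95 0.507 1.322
v 1.465 0.567 0.647
v 1.371 1.231 1.172
v 0.83 1.779 0.807
v 0.71 0.181 0.573
v 0.169 0.729 0.208
v 0.983 0.704 -0.041
v 1.392 1.353 0.329
v 0.148 0.607 1.051
v 0.557 1.256 1.421
v -1.006 -4.424 3.207
v -0.991 -3.365 3.832
v -1.106 -3.423 1.514
v -1.092 -2.364 2.139
v 0.712 -4.396 3.121
v 0.726 -3.337 3.746
v 0.611 -3.395 1.428
v 0.626 -2.336 2.053
f 2 1 5
f 2 5 3
f 3 5 6
f 3 6 4
f 5 1 7
f 5 7 6
f 6 7 8
f 6 8 4
f 7 1 9
f 7 9 8
f 8 9 10
f 8 10 4
f 9 1 11
f 9 11 10
f 10 11 12
f 10 12 4
f 11 1 13
f 11 13 12
f 12 13 14
f 12 14 4
f 13 1 15
f 13 15 14
f 14 15 16
f 14 16 4
f 15 1 17
f 15 17 16
f 16 17 18
f 16 18 4
f 17 1 19
f 17 19 18
f 18 19 20
f 18 20 4
f 19 1 21
f 19 21 20
f 20 21 22
f 20 22 4
f 21 1 2
f 21 2 22
f 22 2 3
f 22 3 4
f 24 23 26
f 24 26 25
f 26 23 27
f 26 27 25
f 27 23 28
f 27 28 25
f 28 23 29
f 28 29 25
f 29 23 30
f 29 30 25
f 30 23 31
f 30 31 25
f 31 23 32
f 31 32 25
f 32 23 33
f 32 33 25
f 33 23 34
f 33 34 25
f 34 23 24
f 34 24 25
f 35 46 40
f 35 40 36
f 35 36 42
f 35 42 45
f 35 45 46
f 36 40 44
f 40 46 39
f 46 45 37
f 45 42 41
f 42 36 43
f 38 44 39
f 38 39 37
f 38 37 41
f 38 41 43
f 38 43 44
f 39 44 40
f 37 39 46
f 41 37 45
f 43 41 42
f 44 43 36
f 48 50 47
f 51 48 47
f 47 50 49
f 49 51 47
f 48 54 50
f 52 48 51
f 52 54 48
f 50 54 49
f 53 51 49
f 49 54 53
f 53 52 51
f 54 52 53



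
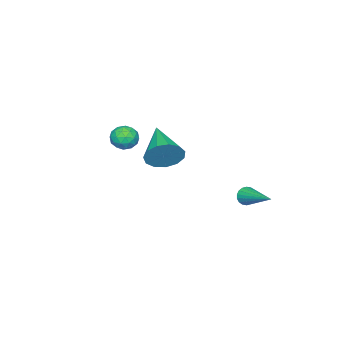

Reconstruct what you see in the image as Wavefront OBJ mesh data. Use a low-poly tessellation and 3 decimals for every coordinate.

v 3.572 2.281 0.286
v 4.023 2.22 1.039
v 2.208 0.939 0.994
v 3.695 2.586 1.102
v 3.328 2.856 0.906
v 3.038 2.943 0.513
v 2.918 2.82 0.048
v 3.005 2.526 -0.341
v 3.272 2.154 -0.532
v 3.635 1.823 -0.462
v 3.977 1.637 -0.155
v 4.191 1.656 0.292
v 4.208 1.873 0.737
v 0.482 -1.306 -0.681
v 1.063 -1.29 -1.06
v 0.277 -2.35 -1.04
v 0.858 -2.334 -1.419
v 0.897 -2.349 -0.727
v 1.023 -1.704 -0.505
v 0.317 -1.936 -1.595
v 0.443 -1.291 -1.373
v 0.96 -1.679 -1.626
v 1.319 -1.934 -1.089
v 0.021 -1.706 -1.011
v 0.38 -1.961 -0.474
v 0.79 -1.206 -0.839
v 0.55 -2.434 -1.261
v 0.573 -2.443 -0.854
v 0.914 -2.433 -1.077
v 0.767 -1.45 -0.512
v 1.108 -1.44 -0.736
v 1.011 -2.062 -0.539
v 0.232 -2.2 -1.364
v 0.573 -2.19 -1.588
v 0.426 -1.207 -1.023
v 0.767 -1.197 -1.246
v 0.329 -1.578 -1.561
v 1.071 -1.425 -1.394
v 0.951 -2.039 -1.605
v 0.633 -1.806 -1.709
v 0.707 -1.426 -1.578
v 1.282 -1.575 -1.079
v 1.162 -2.189 -1.29
v 1.185 -2.198 -0.883
v 1.259 -1.818 -0.752
v 1.222 -1.804 -1.411
v 0.178 -1.451 -0.81
v 0.058 -2.065 -1.021
v 0.081 -1.822 -1.348
v 0.155 -1.442 -1.217
v 0.389 -1.601 -0.495
v 0.269 -2.215 -0.706
v 0.633 -2.214 -0.522
v 0.707 -1.834 -0.391
v 0.118 -1.836 -0.689
v -1.684 3.025 -4.301
v -1.444 2.769 -3.93
v -0.936 4.715 -3.619
v -1.292 2.77 -4.098
v -1.216 2.82 -4.306
v -1.234 2.912 -4.513
v -1.34 3.025 -4.678
v -1.515 3.139 -4.769
v -1.723 3.23 -4.766
v -1.923 3.28 -4.672
v -2.076 3.28 -4.504
v -2.151 3.229 -4.296
v -2.133 3.138 -4.089
v -2.027 3.024 -3.924
v -1.852 2.911 -3.834
v -1.644 2.82 -3.836
f 2 1 4
f 2 4 3
f 4 1 5
f 4 5 3
f 5 1 6
f 5 6 3
f 6 1 7
f 6 7 3
f 7 1 8
f 7 8 3
f 8 1 9
f 8 9 3
f 9 1 10
f 9 10 3
f 10 1 11
f 10 11 3
f 11 1 12
f 11 12 3
f 12 1 13
f 12 13 3
f 13 1 2
f 13 2 3
f 14 51 30
f 51 25 54
f 30 54 19
f 51 54 30
f 14 30 26
f 30 19 31
f 26 31 15
f 30 31 26
f 14 26 35
f 26 15 36
f 35 36 21
f 26 36 35
f 14 35 47
f 35 21 50
f 47 50 24
f 35 50 47
f 14 47 51
f 47 24 55
f 51 55 25
f 47 55 51
f 15 31 42
f 31 19 45
f 42 45 23
f 31 45 42
f 19 54 32
f 54 25 53
f 32 53 18
f 54 53 32
f 25 55 52
f 55 24 48
f 52 48 16
f 55 48 52
f 24 50 49
f 50 21 37
f 49 37 20
f 50 37 49
f 21 36 41
f 36 15 38
f 41 38 22
f 36 38 41
f 17 43 29
f 43 23 44
f 29 44 18
f 43 44 29
f 17 29 27
f 29 18 28
f 27 28 16
f 29 28 27
f 17 27 34
f 27 16 33
f 34 33 20
f 27 33 34
f 17 34 39
f 34 20 40
f 39 40 22
f 34 40 39
f 17 39 43
f 39 22 46
f 43 46 23
f 39 46 43
f 18 44 32
f 44 23 45
f 32 45 19
f 44 45 32
f 16 28 52
f 28 18 53
f 52 53 25
f 28 53 52
f 20 33 49
f 33 16 48
f 49 48 24
f 33 48 49
f 22 40 41
f 40 20 37
f 41 37 21
f 40 37 41
f 23 46 42
f 46 22 38
f 42 38 15
f 46 38 42
f 57 56 59
f 57 59 58
f 59 56 60
f 59 60 58
f 60 56 61
f 60 61 58
f 61 56 62
f 61 62 58
f 62 56 63
f 62 63 58
f 63 56 64
f 63 64 58
f 64 56 65
f 64 65 58
f 65 56 66
f 65 66 58
f 66 56 67
f 66 67 58
f 67 56 68
f 67 68 58
f 68 56 69
f 68 69 58
f 69 56 70
f 69 70 58
f 70 56 71
f 70 71 58
f 71 56 57
f 71 57 58



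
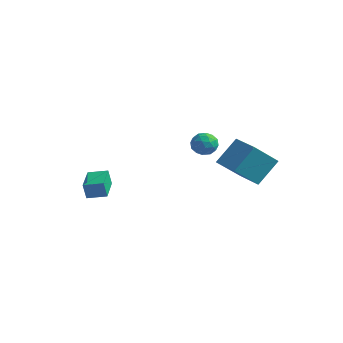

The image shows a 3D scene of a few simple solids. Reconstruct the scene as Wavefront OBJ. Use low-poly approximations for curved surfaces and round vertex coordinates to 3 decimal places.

v 0.482 2.242 3.482
v 0.757 2.595 4.132
v 1.383 1.345 3.588
v 1.658 1.698 4.238
v 0.956 1.34 4.251
v 0.399 1.895 4.186
v 1.741 2.045 3.534
v 1.184 2.6 3.469
v 1.535 2.474 4.164
v 1.05 2.038 4.607
v 1.09 1.902 3.113
v 0.605 1.466 3.556
v 0.54 2.497 3.798
v 1.6 1.443 3.922
v 1.187 1.232 3.93
v 1.348 1.44 4.312
v 0.33 2.086 3.829
v 0.491 2.293 4.211
v 0.608 1.556 4.281
v 1.649 1.647 3.509
v 1.81 1.854 3.891
v 0.792 2.5 3.408
v 0.953 2.708 3.79
v 1.532 2.384 3.439
v 1.16 2.633 4.198
v 1.689 2.106 4.26
v 1.738 2.31 3.847
v 1.411 2.636 3.809
v 0.874 2.377 4.458
v 1.404 1.85 4.521
v 0.991 1.64 4.529
v 0.663 1.966 4.49
v 1.332 2.306 4.477
v 0.736 2.09 3.199
v 1.266 1.563 3.262
v 1.477 1.974 3.23
v 1.149 2.3 3.191
v 0.451 1.834 3.46
v 0.98 1.307 3.522
v 0.729 1.304 3.911
v 0.402 1.63 3.873
v 0.808 1.634 3.243
v -2.815 -2.893 0.407
v -2.929 -3.039 1.379
v -3.81 -1.481 0.502
v -3.924 -1.627 1.475
v -1.916 -2.273 0.605
v -2.03 -2.419 1.578
v -2.911 -0.861 0.701
v -3.025 -1.007 1.673
v 2.844 2.76 1.791
v 2.369 1.357 3.15
v 3.176 3.974 3.16
v 2.701 2.572 4.519
v 4.439 2.268 1.841
v 3.964 0.866 3.2
v 4.771 3.483 3.21
v 4.296 2.08 4.569
f 1 38 17
f 38 12 41
f 17 41 6
f 38 41 17
f 1 17 13
f 17 6 18
f 13 18 2
f 17 18 13
f 1 13 22
f 13 2 23
f 22 23 8
f 13 23 22
f 1 22 34
f 22 8 37
f 34 37 11
f 22 37 34
f 1 34 38
f 34 11 42
f 38 42 12
f 34 42 38
f 2 18 29
f 18 6 32
f 29 32 10
f 18 32 29
f 6 41 19
f 41 12 40
f 19 40 5
f 41 40 19
f 12 42 39
f 42 11 35
f 39 35 3
f 42 35 39
f 11 37 36
f 37 8 24
f 36 24 7
f 37 24 36
f 8 23 28
f 23 2 25
f 28 25 9
f 23 25 28
f 4 30 16
f 30 10 31
f 16 31 5
f 30 31 16
f 4 16 14
f 16 5 15
f 14 15 3
f 16 15 14
f 4 14 21
f 14 3 20
f 21 20 7
f 14 20 21
f 4 21 26
f 21 7 27
f 26 27 9
f 21 27 26
f 4 26 30
f 26 9 33
f 30 33 10
f 26 33 30
f 5 31 19
f 31 10 32
f 19 32 6
f 31 32 19
f 3 15 39
f 15 5 40
f 39 40 12
f 15 40 39
f 7 20 36
f 20 3 35
f 36 35 11
f 20 35 36
f 9 27 28
f 27 7 24
f 28 24 8
f 27 24 28
f 10 33 29
f 33 9 25
f 29 25 2
f 33 25 29
f 44 46 43
f 47 44 43
f 43 46 45
f 45 47 43
f 44 50 46
f 48 44 47
f 48 50 44
f 46 50 45
f 49 47 45
f 45 50 49
f 49 48 47
f 50 48 49
f 52 54 51
f 55 52 51
f 51 54 53
f 53 55 51
f 52 58 54
f 56 52 55
f 56 58 52
f 54 58 53
f 57 55 53
f 53 58 57
f 57 56 55
f 58 56 57



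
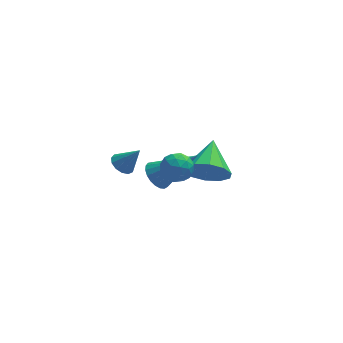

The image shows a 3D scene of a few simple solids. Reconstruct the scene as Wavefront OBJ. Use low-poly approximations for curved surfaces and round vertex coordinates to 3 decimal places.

v 1.535 3.211 -4.019
v 2.101 2.754 -3.393
v 1.965 4.649 -3.361
v 2.424 2.879 -3.875
v 2.407 3.13 -4.412
v 2.057 3.412 -4.8
v 1.507 3.617 -4.889
v 0.968 3.667 -4.646
v 0.646 3.543 -4.164
v 0.663 3.291 -3.626
v 1.013 3.009 -3.239
v 1.562 2.804 -3.15
v -0.496 -0.511 0.059
v 0.125 -0.602 -0.117
v -0.405 -1.278 0.777
v 0.216 -1.369 0.601
v 0.042 -0.823 0.911
v -0.014 -0.349 0.467
v -0.266 -1.531 0.193
v -0.322 -1.057 -0.251
v 0.267 -1.233 -0.035
v 0.458 -0.795 0.409
v -0.738 -1.085 0.251
v -0.547 -0.647 0.695
v -0.194 -0.489 -0.092
v -0.086 -1.391 0.752
v -0.189 -1.07 0.934
v 0.176 -1.124 0.831
v -0.275 -0.34 0.252
v 0.09 -0.394 0.148
v 0.041 -0.524 0.752
v -0.37 -1.486 0.512
v -0.005 -1.54 0.408
v -0.456 -0.756 -0.171
v -0.091 -0.81 -0.274
v -0.321 -1.356 -0.092
v 0.255 -0.913 -0.147
v 0.309 -1.364 0.275
v 0.025 -1.46 0.035
v -0.008 -1.181 -0.226
v 0.367 -0.656 0.114
v 0.42 -1.107 0.536
v 0.318 -0.786 0.718
v 0.285 -0.507 0.457
v 0.451 -1.027 0.162
v -0.7 -0.773 0.124
v -0.647 -1.224 0.546
v -0.565 -1.373 0.203
v -0.598 -1.094 -0.058
v -0.589 -0.516 0.385
v -0.535 -0.967 0.807
v -0.272 -0.699 0.886
v -0.305 -0.42 0.625
v -0.731 -0.853 0.498
v -0.537 1.9 -2.737
v -0.102 1.867 -3.219
v 0.937 1.56 -1.383
v -0.098 2.131 -3.157
v -0.17 2.354 -3.023
v -0.305 2.499 -2.839
v -0.48 2.54 -2.638
v -0.666 2.471 -2.453
v -0.829 2.303 -2.318
v -0.941 2.065 -2.255
v -0.984 1.799 -2.276
v -0.949 1.55 -2.376
v -0.843 1.362 -2.539
v -0.684 1.267 -2.735
v -0.5 1.281 -2.933
v -0.322 1.403 -3.096
v -0.181 1.61 -3.197
v -1.743 2.781 -2.72
v -1.371 3.095 -2.931
v -1.097 2.619 -1.82
v -1.55 3.272 -2.77
v -1.79 3.293 -2.594
v -2.016 3.152 -2.458
v -2.154 2.893 -2.405
v -2.162 2.598 -2.453
v -2.037 2.361 -2.585
v -1.819 2.258 -2.76
v -1.576 2.32 -2.923
v -1.386 2.529 -3.021
v -1.31 2.818 -3.024
f 2 1 4
f 2 4 3
f 4 1 5
f 4 5 3
f 5 1 6
f 5 6 3
f 6 1 7
f 6 7 3
f 7 1 8
f 7 8 3
f 8 1 9
f 8 9 3
f 9 1 10
f 9 10 3
f 10 1 11
f 10 11 3
f 11 1 12
f 11 12 3
f 12 1 2
f 12 2 3
f 13 50 29
f 50 24 53
f 29 53 18
f 50 53 29
f 13 29 25
f 29 18 30
f 25 30 14
f 29 30 25
f 13 25 34
f 25 14 35
f 34 35 20
f 25 35 34
f 13 34 46
f 34 20 49
f 46 49 23
f 34 49 46
f 13 46 50
f 46 23 54
f 50 54 24
f 46 54 50
f 14 30 41
f 30 18 44
f 41 44 22
f 30 44 41
f 18 53 31
f 53 24 52
f 31 52 17
f 53 52 31
f 24 54 51
f 54 23 47
f 51 47 15
f 54 47 51
f 23 49 48
f 49 20 36
f 48 36 19
f 49 36 48
f 20 35 40
f 35 14 37
f 40 37 21
f 35 37 40
f 16 42 28
f 42 22 43
f 28 43 17
f 42 43 28
f 16 28 26
f 28 17 27
f 26 27 15
f 28 27 26
f 16 26 33
f 26 15 32
f 33 32 19
f 26 32 33
f 16 33 38
f 33 19 39
f 38 39 21
f 33 39 38
f 16 38 42
f 38 21 45
f 42 45 22
f 38 45 42
f 17 43 31
f 43 22 44
f 31 44 18
f 43 44 31
f 15 27 51
f 27 17 52
f 51 52 24
f 27 52 51
f 19 32 48
f 32 15 47
f 48 47 23
f 32 47 48
f 21 39 40
f 39 19 36
f 40 36 20
f 39 36 40
f 22 45 41
f 45 21 37
f 41 37 14
f 45 37 41
f 56 55 58
f 56 58 57
f 58 55 59
f 58 59 57
f 59 55 60
f 59 60 57
f 60 55 61
f 60 61 57
f 61 55 62
f 61 62 57
f 62 55 63
f 62 63 57
f 63 55 64
f 63 64 57
f 64 55 65
f 64 65 57
f 65 55 66
f 65 66 57
f 66 55 67
f 66 67 57
f 67 55 68
f 67 68 57
f 68 55 69
f 68 69 57
f 69 55 70
f 69 70 57
f 70 55 71
f 70 71 57
f 71 55 56
f 71 56 57
f 73 72 75
f 73 75 74
f 75 72 76
f 75 76 74
f 76 72 77
f 76 77 74
f 77 72 78
f 77 78 74
f 78 72 79
f 78 79 74
f 79 72 80
f 79 80 74
f 80 72 81
f 80 81 74
f 81 72 82
f 81 82 74
f 82 72 83
f 82 83 74
f 83 72 84
f 83 84 74
f 84 72 73
f 84 73 74



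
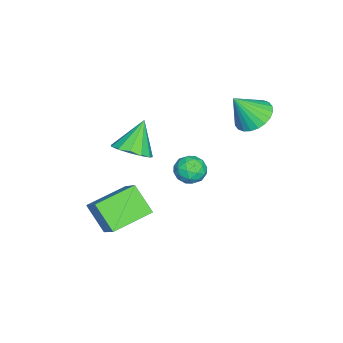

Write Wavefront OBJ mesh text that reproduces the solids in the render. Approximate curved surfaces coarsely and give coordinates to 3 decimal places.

v -1.246 -3.616 -1.037
v -0.628 -3.001 -0.713
v -2.214 -3.344 0.297
v -0.963 -2.73 -1.012
v -1.388 -2.741 -1.318
v -1.768 -3.03 -1.535
v -1.982 -3.504 -1.594
v -1.963 -4.014 -1.476
v -1.715 -4.398 -1.218
v -1.319 -4.533 -0.903
v -0.9 -4.378 -0.63
v -0.59 -3.98 -0.486
v -0.489 -3.467 -0.517
v -0.072 -3.529 -2.351
v 0.911 -2.805 -1.302
v 0.432 -2.623 -3.449
v 1.416 -1.9 -2.4
v 1.284 -4.78 -2.76
v 2.268 -4.057 -1.711
v 1.789 -3.875 -3.858
v 2.772 -3.151 -2.809
v 1.93 0.175 1.551
v 2.461 0.401 1.146
v 2.659 -0.461 2.154
v 3.19 -0.235 1.749
v 2.871 0.21 2.193
v 2.42 0.603 1.82
v 2.7 -0.663 1.48
v 2.249 -0.27 1.107
v 2.937 -0.117 1.103
v 3.043 0.422 1.543
v 2.077 -0.482 1.757
v 2.183 0.057 2.197
v 2.131 0.344 1.296
v 2.989 -0.404 2.004
v 2.801 -0.142 2.265
v 3.113 -0.009 2.027
v 2.108 0.462 1.692
v 2.42 0.595 1.454
v 2.661 0.483 2.069
v 2.7 -0.655 1.846
v 3.012 -0.522 1.608
v 2.007 -0.051 1.273
v 2.319 0.082 1.035
v 2.459 -0.543 1.231
v 2.723 0.172 1.032
v 3.152 -0.202 1.387
v 2.863 -0.453 1.228
v 2.599 -0.222 1.009
v 2.785 0.489 1.291
v 3.214 0.115 1.646
v 3.027 0.377 1.906
v 2.762 0.608 1.687
v 3.065 0.185 1.266
v 1.906 -0.175 1.654
v 2.335 -0.549 2.009
v 2.358 -0.668 1.613
v 2.093 -0.437 1.394
v 1.968 0.142 1.913
v 2.397 -0.232 2.268
v 2.521 0.162 2.291
v 2.257 0.393 2.072
v 2.055 -0.245 2.034
v -2.614 1.222 1.253
v -1.78 1.627 1.178
v -2.126 0.458 2.547
v -1.956 1.866 1.385
v -2.233 2.008 1.573
v -2.568 2.029 1.712
v -2.909 1.928 1.781
v -3.206 1.719 1.769
v -3.412 1.435 1.679
v -3.497 1.118 1.524
v -3.448 0.817 1.328
v -3.271 0.577 1.12
v -2.995 0.436 0.933
v -2.66 0.414 0.794
v -2.318 0.515 0.725
v -2.022 0.724 0.736
v -1.815 1.009 0.826
v -1.73 1.326 0.981
f 2 1 4
f 2 4 3
f 4 1 5
f 4 5 3
f 5 1 6
f 5 6 3
f 6 1 7
f 6 7 3
f 7 1 8
f 7 8 3
f 8 1 9
f 8 9 3
f 9 1 10
f 9 10 3
f 10 1 11
f 10 11 3
f 11 1 12
f 11 12 3
f 12 1 13
f 12 13 3
f 13 1 2
f 13 2 3
f 15 17 14
f 18 15 14
f 14 17 16
f 16 18 14
f 15 21 17
f 19 15 18
f 19 21 15
f 17 21 16
f 20 18 16
f 16 21 20
f 20 19 18
f 21 19 20
f 22 59 38
f 59 33 62
f 38 62 27
f 59 62 38
f 22 38 34
f 38 27 39
f 34 39 23
f 38 39 34
f 22 34 43
f 34 23 44
f 43 44 29
f 34 44 43
f 22 43 55
f 43 29 58
f 55 58 32
f 43 58 55
f 22 55 59
f 55 32 63
f 59 63 33
f 55 63 59
f 23 39 50
f 39 27 53
f 50 53 31
f 39 53 50
f 27 62 40
f 62 33 61
f 40 61 26
f 62 61 40
f 33 63 60
f 63 32 56
f 60 56 24
f 63 56 60
f 32 58 57
f 58 29 45
f 57 45 28
f 58 45 57
f 29 44 49
f 44 23 46
f 49 46 30
f 44 46 49
f 25 51 37
f 51 31 52
f 37 52 26
f 51 52 37
f 25 37 35
f 37 26 36
f 35 36 24
f 37 36 35
f 25 35 42
f 35 24 41
f 42 41 28
f 35 41 42
f 25 42 47
f 42 28 48
f 47 48 30
f 42 48 47
f 25 47 51
f 47 30 54
f 51 54 31
f 47 54 51
f 26 52 40
f 52 31 53
f 40 53 27
f 52 53 40
f 24 36 60
f 36 26 61
f 60 61 33
f 36 61 60
f 28 41 57
f 41 24 56
f 57 56 32
f 41 56 57
f 30 48 49
f 48 28 45
f 49 45 29
f 48 45 49
f 31 54 50
f 54 30 46
f 50 46 23
f 54 46 50
f 65 64 67
f 65 67 66
f 67 64 68
f 67 68 66
f 68 64 69
f 68 69 66
f 69 64 70
f 69 70 66
f 70 64 71
f 70 71 66
f 71 64 72
f 71 72 66
f 72 64 73
f 72 73 66
f 73 64 74
f 73 74 66
f 74 64 75
f 74 75 66
f 75 64 76
f 75 76 66
f 76 64 77
f 76 77 66
f 77 64 78
f 77 78 66
f 78 64 79
f 78 79 66
f 79 64 80
f 79 80 66
f 80 64 81
f 80 81 66
f 81 64 65
f 81 65 66



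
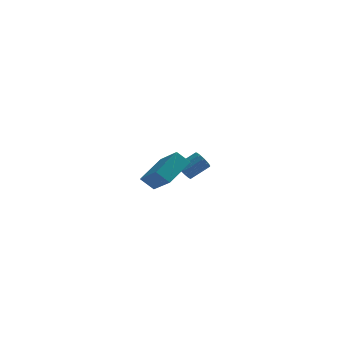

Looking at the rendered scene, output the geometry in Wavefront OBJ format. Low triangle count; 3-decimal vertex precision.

v -0.065 3.732 0.897
v 0.287 3.604 0.468
v 1.238 4.119 1.094
v 0.885 4.248 1.523
v 0.17 3.896 0.404
v 1.121 4.411 1.031
v -0.021 4.137 0.497
v 0.93 4.652 1.124
v -0.227 4.249 0.717
v 0.724 4.764 1.344
v -0.381 4.197 0.994
v 0.57 4.712 1.621
v -0.435 3.998 1.24
v 0.515 4.513 1.867
v -0.372 3.714 1.377
v 0.579 4.229 2.004
v -0.211 3.436 1.361
v 0.739 3.952 1.988
v -0.004 3.253 1.198
v 0.946 3.768 1.825
v 0.183 3.221 0.94
v 1.134 3.737 1.566
v 0.292 3.352 0.667
v 1.243 3.867 1.294
v -1.104 -3.072 4.364
v -0.205 -1.889 5.081
v -1.895 -1.784 3.229
v -0.996 -0.6 3.947
v -0.464 -3.2 3.773
v 0.435 -2.016 4.491
v -1.255 -1.911 2.639
v -0.356 -0.728 3.356
f 2 1 5
f 2 5 3
f 3 5 6
f 3 6 4
f 5 1 7
f 5 7 6
f 6 7 8
f 6 8 4
f 7 1 9
f 7 9 8
f 8 9 10
f 8 10 4
f 9 1 11
f 9 11 10
f 10 11 12
f 10 12 4
f 11 1 13
f 11 13 12
f 12 13 14
f 12 14 4
f 13 1 15
f 13 15 14
f 14 15 16
f 14 16 4
f 15 1 17
f 15 17 16
f 16 17 18
f 16 18 4
f 17 1 19
f 17 19 18
f 18 19 20
f 18 20 4
f 19 1 21
f 19 21 20
f 20 21 22
f 20 22 4
f 21 1 23
f 21 23 22
f 22 23 24
f 22 24 4
f 23 1 2
f 23 2 24
f 24 2 3
f 24 3 4
f 26 28 25
f 29 26 25
f 25 28 27
f 27 29 25
f 26 32 28
f 30 26 29
f 30 32 26
f 28 32 27
f 31 29 27
f 27 32 31
f 31 30 29
f 32 30 31



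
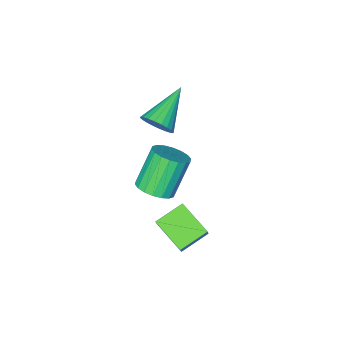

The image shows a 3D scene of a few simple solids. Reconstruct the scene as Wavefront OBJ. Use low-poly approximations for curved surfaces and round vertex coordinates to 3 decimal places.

v -0.03 -3.162 0.607
v 0.367 -3.655 0.95
v -1.59 -3.758 1.553
v 0.389 -3.436 1.124
v 0.347 -3.176 1.22
v 0.248 -2.913 1.223
v 0.107 -2.688 1.131
v -0.055 -2.535 0.96
v -0.214 -2.477 0.735
v -0.344 -2.524 0.491
v -0.426 -2.668 0.264
v -0.449 -2.887 0.09
v -0.407 -3.148 -0.006
v -0.308 -3.411 -0.009
v -0.167 -3.636 0.082
v -0.004 -3.788 0.253
v 0.154 -3.846 0.478
v 0.284 -3.799 0.723
v -0.314 -3.746 -4.353
v 0.172 -3.195 -3.966
v -0.801 -3.423 -2.42
v -1.286 -3.974 -2.807
v -0.097 -2.984 -4.104
v -1.07 -3.212 -2.559
v -0.41 -2.924 -4.292
v -1.383 -3.152 -2.747
v -0.703 -3.026 -4.492
v -1.676 -3.254 -2.947
v -0.919 -3.272 -4.664
v -1.892 -3.499 -3.119
v -1.015 -3.611 -4.774
v -1.988 -3.838 -3.229
v -0.973 -3.977 -4.801
v -1.945 -4.204 -3.256
v -0.799 -4.297 -4.74
v -1.772 -4.525 -3.194
v -0.53 -4.508 -4.601
v -1.503 -4.736 -3.056
v -0.217 -4.568 -4.413
v -1.19 -4.796 -2.868
v 0.076 -4.466 -4.213
v -0.897 -4.694 -2.668
v 0.292 -4.221 -4.041
v -0.681 -4.448 -2.496
v 0.388 -3.882 -3.931
v -0.585 -4.109 -2.386
v 0.345 -3.516 -3.904
v -0.627 -3.743 -2.359
v 0.825 -0.413 -4.636
v 0.969 -1.805 -3.992
v -0.366 -0.312 -4.151
v -0.222 -1.704 -3.507
v 1.142 -0.056 -3.933
v 1.286 -1.448 -3.289
v -0.049 0.045 -3.448
v 0.095 -1.347 -2.804
f 2 1 4
f 2 4 3
f 4 1 5
f 4 5 3
f 5 1 6
f 5 6 3
f 6 1 7
f 6 7 3
f 7 1 8
f 7 8 3
f 8 1 9
f 8 9 3
f 9 1 10
f 9 10 3
f 10 1 11
f 10 11 3
f 11 1 12
f 11 12 3
f 12 1 13
f 12 13 3
f 13 1 14
f 13 14 3
f 14 1 15
f 14 15 3
f 15 1 16
f 15 16 3
f 16 1 17
f 16 17 3
f 17 1 18
f 17 18 3
f 18 1 2
f 18 2 3
f 20 19 23
f 20 23 21
f 21 23 24
f 21 24 22
f 23 19 25
f 23 25 24
f 24 25 26
f 24 26 22
f 25 19 27
f 25 27 26
f 26 27 28
f 26 28 22
f 27 19 29
f 27 29 28
f 28 29 30
f 28 30 22
f 29 19 31
f 29 31 30
f 30 31 32
f 30 32 22
f 31 19 33
f 31 33 32
f 32 33 34
f 32 34 22
f 33 19 35
f 33 35 34
f 34 35 36
f 34 36 22
f 35 19 37
f 35 37 36
f 36 37 38
f 36 38 22
f 37 19 39
f 37 39 38
f 38 39 40
f 38 40 22
f 39 19 41
f 39 41 40
f 40 41 42
f 40 42 22
f 41 19 43
f 41 43 42
f 42 43 44
f 42 44 22
f 43 19 45
f 43 45 44
f 44 45 46
f 44 46 22
f 45 19 47
f 45 47 46
f 46 47 48
f 46 48 22
f 47 19 20
f 47 20 48
f 48 20 21
f 48 21 22
f 50 52 49
f 53 50 49
f 49 52 51
f 51 53 49
f 50 56 52
f 54 50 53
f 54 56 50
f 52 56 51
f 55 53 51
f 51 56 55
f 55 54 53
f 56 54 55



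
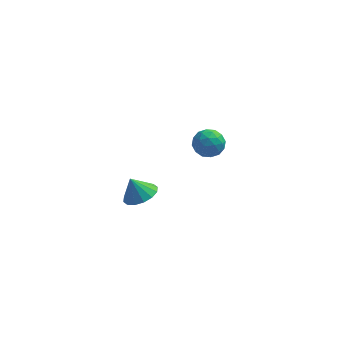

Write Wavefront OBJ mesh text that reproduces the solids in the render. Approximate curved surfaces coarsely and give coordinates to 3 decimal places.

v 3.512 4.55 0.956
v 4.172 4.093 0.362
v 3.208 3.147 1.698
v 3.868 2.69 1.104
v 4.183 3.341 1.793
v 4.371 4.208 1.334
v 3.009 3.032 0.726
v 3.197 3.899 0.267
v 3.861 3.154 0.22
v 4.587 3.346 0.879
v 2.793 3.894 1.181
v 3.519 4.086 1.84
v 3.869 4.445 0.594
v 3.511 2.795 1.466
v 3.696 3.178 1.871
v 4.084 2.909 1.522
v 3.986 4.513 1.165
v 4.374 4.244 0.816
v 4.38 3.802 1.657
v 3.006 2.996 1.244
v 3.394 2.727 0.895
v 3.296 4.331 0.538
v 3.684 4.062 0.189
v 3 3.438 0.403
v 4.074 3.624 0.161
v 3.895 2.8 0.597
v 3.39 3.001 0.375
v 3.501 3.51 0.106
v 4.501 3.737 0.548
v 4.322 2.912 0.985
v 4.507 3.295 1.389
v 4.618 3.805 1.12
v 4.318 3.185 0.465
v 3.058 4.328 1.075
v 2.879 3.503 1.512
v 2.762 3.435 0.94
v 2.873 3.945 0.671
v 3.485 4.44 1.463
v 3.306 3.616 1.899
v 3.879 3.73 1.954
v 3.99 4.239 1.685
v 3.062 4.055 1.595
v 0.745 -3.504 2.88
v 1.634 -3.645 3.318
v 0.195 -3.376 4.04
v 1.6 -3.134 3.245
v 1.337 -2.722 3.074
v 0.916 -2.519 2.852
v 0.449 -2.581 2.637
v 0.061 -2.89 2.487
v -0.143 -3.364 2.443
v -0.109 -3.875 2.516
v 0.154 -4.287 2.686
v 0.575 -4.49 2.909
v 1.042 -4.428 3.124
v 1.429 -4.119 3.274
f 1 38 17
f 38 12 41
f 17 41 6
f 38 41 17
f 1 17 13
f 17 6 18
f 13 18 2
f 17 18 13
f 1 13 22
f 13 2 23
f 22 23 8
f 13 23 22
f 1 22 34
f 22 8 37
f 34 37 11
f 22 37 34
f 1 34 38
f 34 11 42
f 38 42 12
f 34 42 38
f 2 18 29
f 18 6 32
f 29 32 10
f 18 32 29
f 6 41 19
f 41 12 40
f 19 40 5
f 41 40 19
f 12 42 39
f 42 11 35
f 39 35 3
f 42 35 39
f 11 37 36
f 37 8 24
f 36 24 7
f 37 24 36
f 8 23 28
f 23 2 25
f 28 25 9
f 23 25 28
f 4 30 16
f 30 10 31
f 16 31 5
f 30 31 16
f 4 16 14
f 16 5 15
f 14 15 3
f 16 15 14
f 4 14 21
f 14 3 20
f 21 20 7
f 14 20 21
f 4 21 26
f 21 7 27
f 26 27 9
f 21 27 26
f 4 26 30
f 26 9 33
f 30 33 10
f 26 33 30
f 5 31 19
f 31 10 32
f 19 32 6
f 31 32 19
f 3 15 39
f 15 5 40
f 39 40 12
f 15 40 39
f 7 20 36
f 20 3 35
f 36 35 11
f 20 35 36
f 9 27 28
f 27 7 24
f 28 24 8
f 27 24 28
f 10 33 29
f 33 9 25
f 29 25 2
f 33 25 29
f 44 43 46
f 44 46 45
f 46 43 47
f 46 47 45
f 47 43 48
f 47 48 45
f 48 43 49
f 48 49 45
f 49 43 50
f 49 50 45
f 50 43 51
f 50 51 45
f 51 43 52
f 51 52 45
f 52 43 53
f 52 53 45
f 53 43 54
f 53 54 45
f 54 43 55
f 54 55 45
f 55 43 56
f 55 56 45
f 56 43 44
f 56 44 45



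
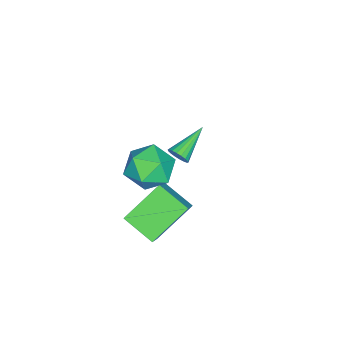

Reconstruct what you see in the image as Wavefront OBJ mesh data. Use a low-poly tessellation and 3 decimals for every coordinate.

v 0.529 2.098 -1.764
v 0.229 0.674 -1.097
v 1.375 2.288 -0.979
v 1.076 0.864 -0.312
v 1.964 1.176 -3.088
v 1.665 -0.248 -2.421
v 2.811 1.366 -2.303
v 2.511 -0.058 -1.636
v 0.428 0.843 -0.339
v 1.272 1.356 0.282
v 0.528 -0.676 0.778
v 1.372 -0.163 1.399
v 0.281 0.248 1.447
v 0.219 1.187 0.756
v 1.581 -0.507 0.304
v 1.519 0.432 -0.387
v 1.985 0.522 0.68
v 1.181 0.988 1.386
v 0.619 -0.308 -0.326
v -0.185 0.158 0.38
v -2.509 0.028 -2.276
v -2.253 0.295 -1.882
v -4.111 0.452 -1.524
v -2.287 0.465 -2.049
v -2.364 0.548 -2.261
v -2.47 0.529 -2.475
v -2.584 0.41 -2.651
v -2.683 0.216 -2.752
v -2.747 -0.015 -2.759
v -2.765 -0.238 -2.67
v -2.731 -0.408 -2.504
v -2.654 -0.492 -2.292
v -2.548 -0.472 -2.078
v -2.434 -0.354 -1.902
v -2.335 -0.16 -1.801
v -2.271 0.072 -1.794
f 2 4 1
f 5 2 1
f 1 4 3
f 3 5 1
f 2 8 4
f 6 2 5
f 6 8 2
f 4 8 3
f 7 5 3
f 3 8 7
f 7 6 5
f 8 6 7
f 9 20 14
f 9 14 10
f 9 10 16
f 9 16 19
f 9 19 20
f 10 14 18
f 14 20 13
f 20 19 11
f 19 16 15
f 16 10 17
f 12 18 13
f 12 13 11
f 12 11 15
f 12 15 17
f 12 17 18
f 13 18 14
f 11 13 20
f 15 11 19
f 17 15 16
f 18 17 10
f 22 21 24
f 22 24 23
f 24 21 25
f 24 25 23
f 25 21 26
f 25 26 23
f 26 21 27
f 26 27 23
f 27 21 28
f 27 28 23
f 28 21 29
f 28 29 23
f 29 21 30
f 29 30 23
f 30 21 31
f 30 31 23
f 31 21 32
f 31 32 23
f 32 21 33
f 32 33 23
f 33 21 34
f 33 34 23
f 34 21 35
f 34 35 23
f 35 21 36
f 35 36 23
f 36 21 22
f 36 22 23



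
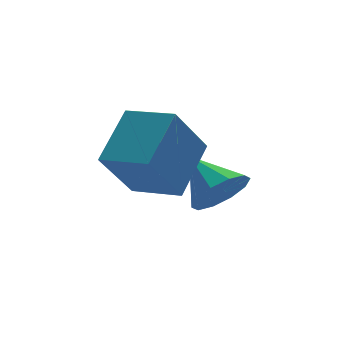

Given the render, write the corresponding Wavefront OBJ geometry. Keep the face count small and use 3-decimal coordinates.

v -2.049 0.006 3.158
v -1.159 0.913 3.955
v -2.795 0.952 2.914
v -1.906 1.86 3.71
v -1.234 0.32 1.89
v -0.345 1.228 2.686
v -1.981 1.267 1.645
v -1.091 2.174 2.442
v -0.023 1.22 1.2
v 0.375 1.633 0.734
v -0.357 2.24 1.82
v -0.048 1.598 0.564
v -0.462 1.418 0.638
v -0.708 1.162 0.926
v -0.693 0.928 1.319
v -0.422 0.806 1.666
v 0.002 0.842 1.836
v 0.416 1.022 1.762
v 0.662 1.277 1.474
v 0.647 1.511 1.081
f 2 4 1
f 5 2 1
f 1 4 3
f 3 5 1
f 2 8 4
f 6 2 5
f 6 8 2
f 4 8 3
f 7 5 3
f 3 8 7
f 7 6 5
f 8 6 7
f 10 9 12
f 10 12 11
f 12 9 13
f 12 13 11
f 13 9 14
f 13 14 11
f 14 9 15
f 14 15 11
f 15 9 16
f 15 16 11
f 16 9 17
f 16 17 11
f 17 9 18
f 17 18 11
f 18 9 19
f 18 19 11
f 19 9 20
f 19 20 11
f 20 9 10
f 20 10 11



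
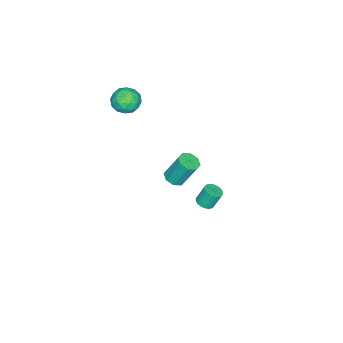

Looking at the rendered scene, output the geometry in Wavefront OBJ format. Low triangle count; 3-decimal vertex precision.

v 2.41 2.764 1.331
v 2.873 2.948 1.381
v 2.632 3.299 2.319
v 2.17 3.116 2.269
v 2.78 3.1 1.3
v 2.539 3.451 2.238
v 2.631 3.2 1.225
v 2.39 3.551 2.162
v 2.449 3.234 1.165
v 2.208 3.586 2.103
v 2.26 3.197 1.13
v 2.019 3.548 2.068
v 2.095 3.094 1.127
v 1.854 3.445 2.065
v 1.977 2.941 1.154
v 1.737 3.292 2.092
v 1.926 2.76 1.208
v 1.685 3.112 2.146
v 1.948 2.581 1.281
v 1.707 2.932 2.219
v 2.041 2.429 1.362
v 1.8 2.78 2.3
v 2.19 2.329 1.438
v 1.949 2.68 2.375
v 2.372 2.294 1.497
v 2.131 2.646 2.435
v 2.561 2.332 1.532
v 2.32 2.683 2.47
v 2.726 2.435 1.535
v 2.485 2.786 2.473
v 2.843 2.588 1.508
v 2.603 2.939 2.446
v 2.895 2.768 1.454
v 2.654 3.12 2.392
v -1.845 -3.336 3.763
v -1.072 -3.338 4.146
v -1.428 -4.362 2.914
v -0.655 -4.364 3.297
v -1.35 -4.64 3.727
v -1.608 -4.006 4.251
v -0.892 -3.694 2.809
v -1.15 -3.06 3.333
v -0.484 -3.56 3.556
v -0.766 -4.144 4.123
v -1.734 -3.556 2.937
v -2.016 -4.14 3.504
v -1.495 -3.247 4.029
v -1.005 -4.453 3.031
v -1.413 -4.615 3.284
v -0.959 -4.616 3.509
v -1.81 -3.639 4.091
v -1.356 -3.641 4.316
v -1.519 -4.406 4.07
v -1.144 -4.059 2.744
v -0.69 -4.061 2.969
v -1.541 -3.084 3.551
v -1.087 -3.085 3.776
v -0.981 -3.294 2.99
v -0.695 -3.379 3.907
v -0.45 -3.982 3.408
v -0.589 -3.588 3.121
v -0.741 -3.215 3.43
v -0.861 -3.722 4.241
v -0.616 -4.325 3.742
v -1.024 -4.487 3.994
v -1.176 -4.114 4.303
v -0.515 -3.852 3.894
v -1.884 -3.375 3.318
v -1.639 -3.978 2.819
v -1.324 -3.586 2.757
v -1.476 -3.213 3.066
v -2.05 -3.718 3.652
v -1.805 -4.321 3.153
v -1.759 -4.485 3.63
v -1.911 -4.112 3.939
v -1.985 -3.848 3.166
v -3.269 -2.095 -4.038
v -2.66 -1.844 -4.084
v -2.863 -1.055 -2.468
v -3.471 -1.305 -2.422
v -3.011 -1.536 -4.278
v -3.214 -0.747 -2.662
v -3.513 -1.556 -4.332
v -3.716 -0.767 -2.715
v -3.872 -1.891 -4.213
v -4.074 -1.102 -2.597
v -3.877 -2.345 -3.992
v -4.08 -1.556 -2.376
v -3.526 -2.653 -3.798
v -3.729 -1.864 -2.182
v -3.024 -2.633 -3.745
v -3.227 -1.844 -2.128
v -2.666 -2.298 -3.863
v -2.868 -1.509 -2.247
f 2 1 5
f 2 5 3
f 3 5 6
f 3 6 4
f 5 1 7
f 5 7 6
f 6 7 8
f 6 8 4
f 7 1 9
f 7 9 8
f 8 9 10
f 8 10 4
f 9 1 11
f 9 11 10
f 10 11 12
f 10 12 4
f 11 1 13
f 11 13 12
f 12 13 14
f 12 14 4
f 13 1 15
f 13 15 14
f 14 15 16
f 14 16 4
f 15 1 17
f 15 17 16
f 16 17 18
f 16 18 4
f 17 1 19
f 17 19 18
f 18 19 20
f 18 20 4
f 19 1 21
f 19 21 20
f 20 21 22
f 20 22 4
f 21 1 23
f 21 23 22
f 22 23 24
f 22 24 4
f 23 1 25
f 23 25 24
f 24 25 26
f 24 26 4
f 25 1 27
f 25 27 26
f 26 27 28
f 26 28 4
f 27 1 29
f 27 29 28
f 28 29 30
f 28 30 4
f 29 1 31
f 29 31 30
f 30 31 32
f 30 32 4
f 31 1 33
f 31 33 32
f 32 33 34
f 32 34 4
f 33 1 2
f 33 2 34
f 34 2 3
f 34 3 4
f 35 72 51
f 72 46 75
f 51 75 40
f 72 75 51
f 35 51 47
f 51 40 52
f 47 52 36
f 51 52 47
f 35 47 56
f 47 36 57
f 56 57 42
f 47 57 56
f 35 56 68
f 56 42 71
f 68 71 45
f 56 71 68
f 35 68 72
f 68 45 76
f 72 76 46
f 68 76 72
f 36 52 63
f 52 40 66
f 63 66 44
f 52 66 63
f 40 75 53
f 75 46 74
f 53 74 39
f 75 74 53
f 46 76 73
f 76 45 69
f 73 69 37
f 76 69 73
f 45 71 70
f 71 42 58
f 70 58 41
f 71 58 70
f 42 57 62
f 57 36 59
f 62 59 43
f 57 59 62
f 38 64 50
f 64 44 65
f 50 65 39
f 64 65 50
f 38 50 48
f 50 39 49
f 48 49 37
f 50 49 48
f 38 48 55
f 48 37 54
f 55 54 41
f 48 54 55
f 38 55 60
f 55 41 61
f 60 61 43
f 55 61 60
f 38 60 64
f 60 43 67
f 64 67 44
f 60 67 64
f 39 65 53
f 65 44 66
f 53 66 40
f 65 66 53
f 37 49 73
f 49 39 74
f 73 74 46
f 49 74 73
f 41 54 70
f 54 37 69
f 70 69 45
f 54 69 70
f 43 61 62
f 61 41 58
f 62 58 42
f 61 58 62
f 44 67 63
f 67 43 59
f 63 59 36
f 67 59 63
f 78 77 81
f 78 81 79
f 79 81 82
f 79 82 80
f 81 77 83
f 81 83 82
f 82 83 84
f 82 84 80
f 83 77 85
f 83 85 84
f 84 85 86
f 84 86 80
f 85 77 87
f 85 87 86
f 86 87 88
f 86 88 80
f 87 77 89
f 87 89 88
f 88 89 90
f 88 90 80
f 89 77 91
f 89 91 90
f 90 91 92
f 90 92 80
f 91 77 93
f 91 93 92
f 92 93 94
f 92 94 80
f 93 77 78
f 93 78 94
f 94 78 79
f 94 79 80

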